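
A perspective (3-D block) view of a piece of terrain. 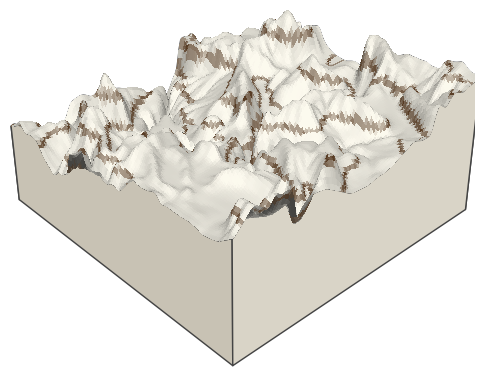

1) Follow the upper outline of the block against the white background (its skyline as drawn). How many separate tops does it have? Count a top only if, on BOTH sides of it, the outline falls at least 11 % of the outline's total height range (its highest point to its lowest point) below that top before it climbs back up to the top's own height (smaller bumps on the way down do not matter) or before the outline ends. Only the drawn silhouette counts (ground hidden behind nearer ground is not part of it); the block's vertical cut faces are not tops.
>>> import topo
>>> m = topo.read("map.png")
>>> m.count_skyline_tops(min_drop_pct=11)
3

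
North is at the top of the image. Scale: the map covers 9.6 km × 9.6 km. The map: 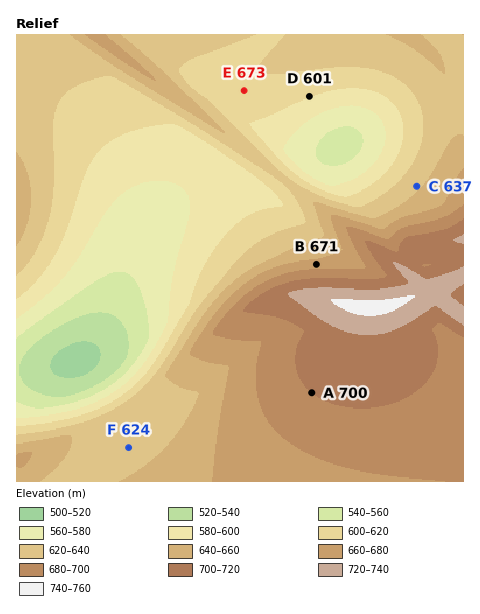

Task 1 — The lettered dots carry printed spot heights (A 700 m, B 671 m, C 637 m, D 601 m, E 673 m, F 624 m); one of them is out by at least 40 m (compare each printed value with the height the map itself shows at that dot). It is E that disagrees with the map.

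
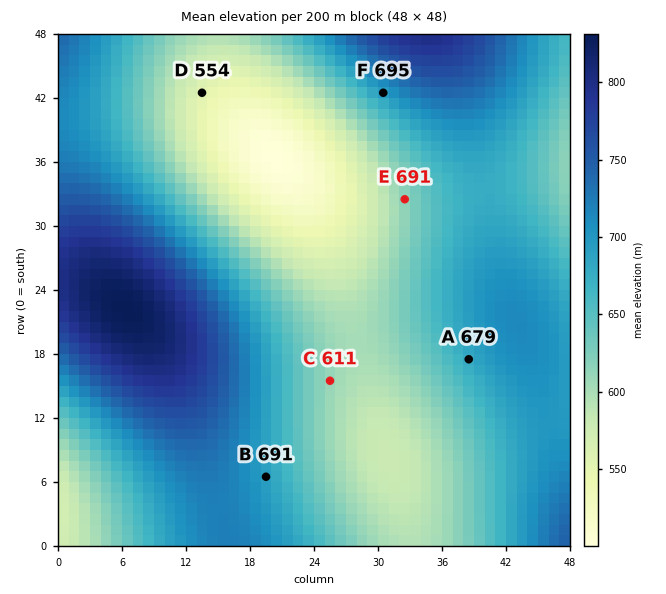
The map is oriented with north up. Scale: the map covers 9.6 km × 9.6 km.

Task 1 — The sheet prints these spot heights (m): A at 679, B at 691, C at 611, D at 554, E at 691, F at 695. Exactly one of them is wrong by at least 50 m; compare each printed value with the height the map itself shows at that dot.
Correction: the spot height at E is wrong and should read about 616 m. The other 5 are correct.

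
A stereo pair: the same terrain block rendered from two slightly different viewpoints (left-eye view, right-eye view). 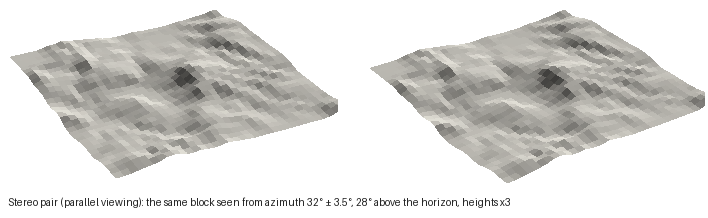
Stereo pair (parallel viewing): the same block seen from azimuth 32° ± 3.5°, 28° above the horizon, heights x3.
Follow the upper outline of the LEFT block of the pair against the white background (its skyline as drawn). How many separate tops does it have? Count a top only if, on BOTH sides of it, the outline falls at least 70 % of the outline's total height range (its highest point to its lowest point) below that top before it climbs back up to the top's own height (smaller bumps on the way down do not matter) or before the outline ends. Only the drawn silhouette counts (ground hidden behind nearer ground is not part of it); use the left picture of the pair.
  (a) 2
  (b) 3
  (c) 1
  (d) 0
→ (d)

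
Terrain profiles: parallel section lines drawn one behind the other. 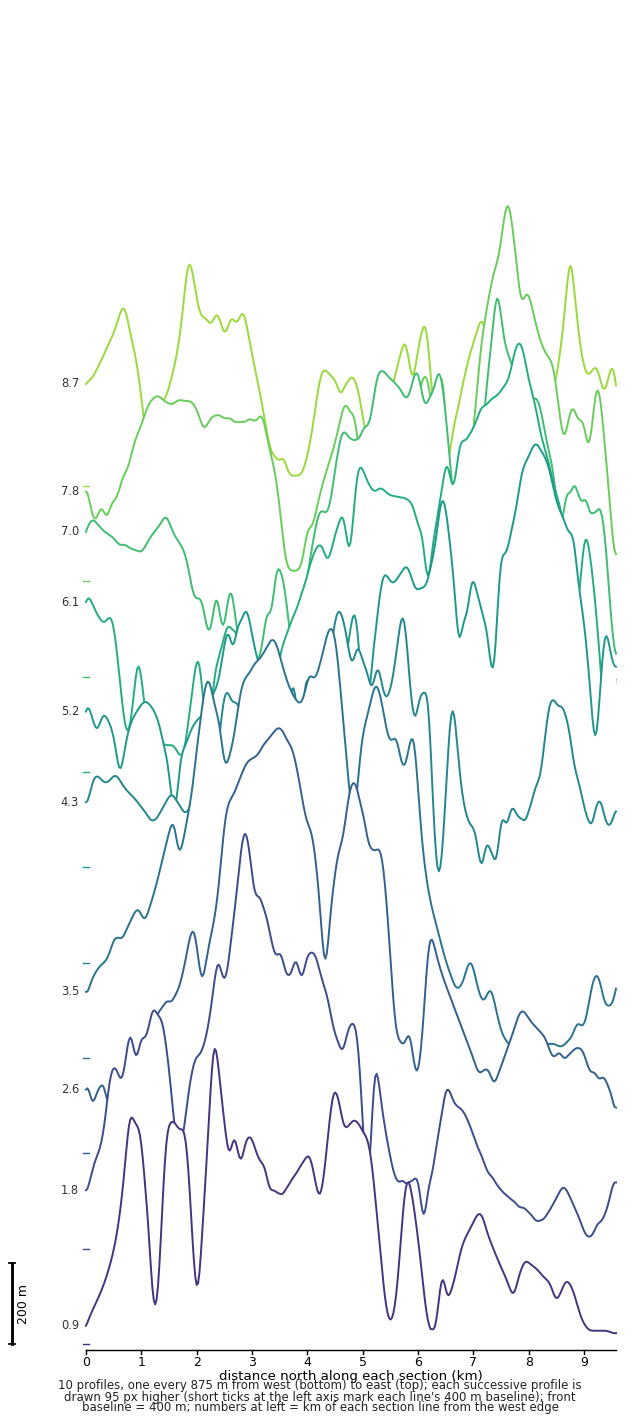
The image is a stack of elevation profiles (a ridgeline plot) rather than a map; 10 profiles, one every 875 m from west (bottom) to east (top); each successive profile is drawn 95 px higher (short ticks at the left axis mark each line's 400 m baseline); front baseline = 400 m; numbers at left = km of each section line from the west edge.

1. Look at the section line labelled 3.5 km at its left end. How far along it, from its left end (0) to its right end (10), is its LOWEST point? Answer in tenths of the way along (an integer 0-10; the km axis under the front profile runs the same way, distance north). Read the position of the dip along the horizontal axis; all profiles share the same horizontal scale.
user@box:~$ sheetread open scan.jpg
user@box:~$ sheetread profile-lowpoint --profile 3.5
9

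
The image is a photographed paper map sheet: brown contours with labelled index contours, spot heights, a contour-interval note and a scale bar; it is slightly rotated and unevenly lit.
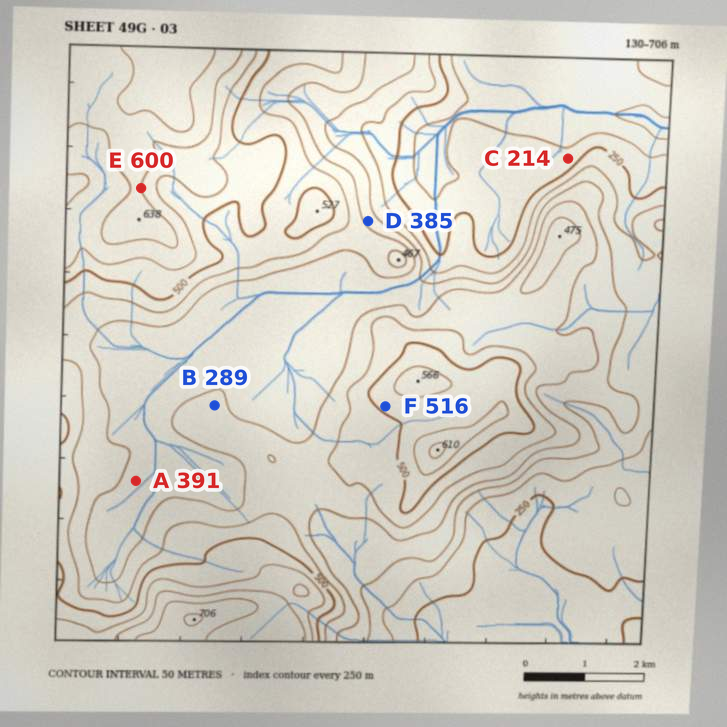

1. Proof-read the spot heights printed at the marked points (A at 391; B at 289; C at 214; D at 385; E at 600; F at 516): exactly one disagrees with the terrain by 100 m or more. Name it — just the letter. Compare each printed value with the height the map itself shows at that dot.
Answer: B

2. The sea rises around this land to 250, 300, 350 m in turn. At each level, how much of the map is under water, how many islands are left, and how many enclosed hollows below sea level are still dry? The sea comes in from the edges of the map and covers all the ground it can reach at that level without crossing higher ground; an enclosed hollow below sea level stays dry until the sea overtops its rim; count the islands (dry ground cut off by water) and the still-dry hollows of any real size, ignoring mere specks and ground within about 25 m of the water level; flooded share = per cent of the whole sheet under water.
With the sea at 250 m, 16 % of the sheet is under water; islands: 0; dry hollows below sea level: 0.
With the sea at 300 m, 24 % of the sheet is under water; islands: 0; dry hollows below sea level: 0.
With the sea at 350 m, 31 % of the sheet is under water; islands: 0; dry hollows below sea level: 0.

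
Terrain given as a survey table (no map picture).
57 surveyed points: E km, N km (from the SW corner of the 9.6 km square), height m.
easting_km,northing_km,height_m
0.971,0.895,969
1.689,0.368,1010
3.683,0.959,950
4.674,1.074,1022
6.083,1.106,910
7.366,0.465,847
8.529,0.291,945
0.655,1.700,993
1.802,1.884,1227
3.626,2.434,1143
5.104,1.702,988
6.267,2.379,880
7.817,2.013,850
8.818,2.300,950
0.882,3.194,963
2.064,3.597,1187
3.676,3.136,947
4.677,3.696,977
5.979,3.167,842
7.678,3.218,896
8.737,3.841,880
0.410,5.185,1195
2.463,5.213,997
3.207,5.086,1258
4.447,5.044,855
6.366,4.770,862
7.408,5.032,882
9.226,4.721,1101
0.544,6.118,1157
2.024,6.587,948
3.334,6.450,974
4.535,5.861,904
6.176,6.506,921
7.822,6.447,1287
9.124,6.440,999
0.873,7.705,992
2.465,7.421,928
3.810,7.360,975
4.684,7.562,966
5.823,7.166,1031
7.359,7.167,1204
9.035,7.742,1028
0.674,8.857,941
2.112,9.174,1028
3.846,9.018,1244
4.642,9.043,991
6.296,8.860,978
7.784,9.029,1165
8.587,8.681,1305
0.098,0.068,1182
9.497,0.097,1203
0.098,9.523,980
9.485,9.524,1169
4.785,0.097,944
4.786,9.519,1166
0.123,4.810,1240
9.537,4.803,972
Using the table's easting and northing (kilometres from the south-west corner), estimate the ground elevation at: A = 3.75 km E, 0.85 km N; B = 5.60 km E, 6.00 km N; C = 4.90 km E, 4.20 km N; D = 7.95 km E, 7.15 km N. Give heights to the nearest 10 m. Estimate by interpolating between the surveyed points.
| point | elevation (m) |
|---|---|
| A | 960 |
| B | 930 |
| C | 920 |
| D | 1150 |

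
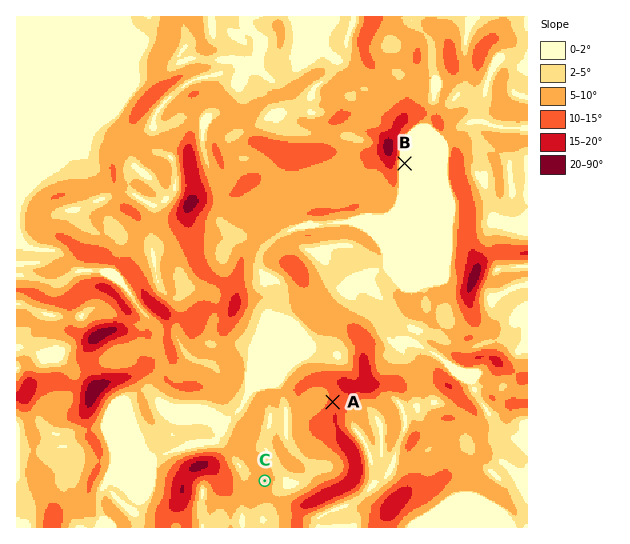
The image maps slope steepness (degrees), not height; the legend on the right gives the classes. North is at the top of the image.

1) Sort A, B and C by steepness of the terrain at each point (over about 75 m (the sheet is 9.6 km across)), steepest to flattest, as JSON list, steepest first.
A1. ["A", "C", "B"]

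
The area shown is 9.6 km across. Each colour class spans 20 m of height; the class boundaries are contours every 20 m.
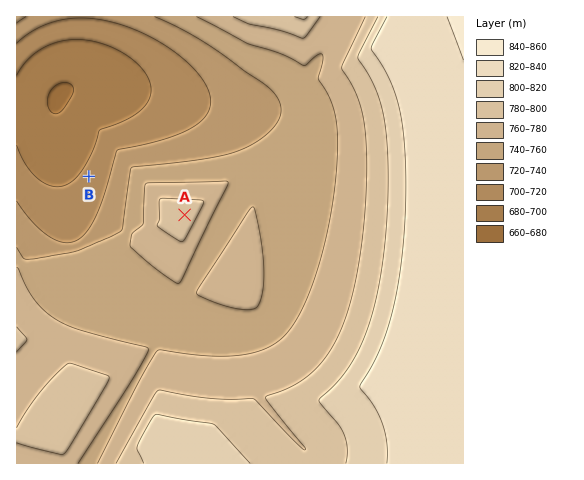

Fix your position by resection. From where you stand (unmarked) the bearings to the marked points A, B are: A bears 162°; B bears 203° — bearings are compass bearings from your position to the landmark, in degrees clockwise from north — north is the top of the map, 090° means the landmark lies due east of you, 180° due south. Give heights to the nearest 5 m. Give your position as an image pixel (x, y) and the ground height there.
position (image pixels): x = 136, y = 65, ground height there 700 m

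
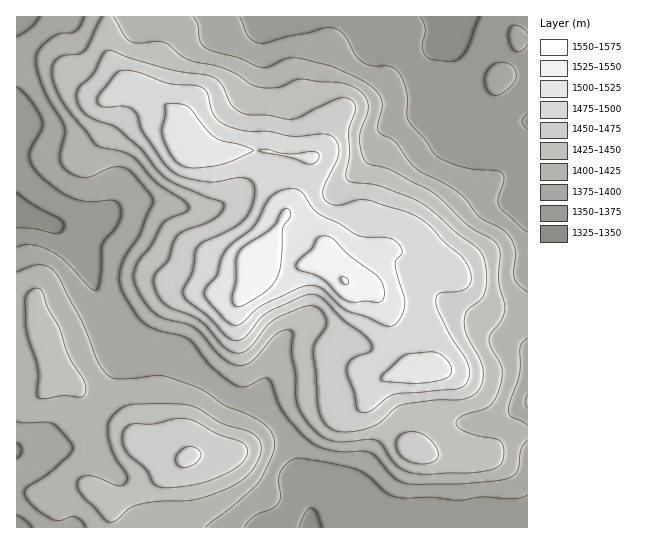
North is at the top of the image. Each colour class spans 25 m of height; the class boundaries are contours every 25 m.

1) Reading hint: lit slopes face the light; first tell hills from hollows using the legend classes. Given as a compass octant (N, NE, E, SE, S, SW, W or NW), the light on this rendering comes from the E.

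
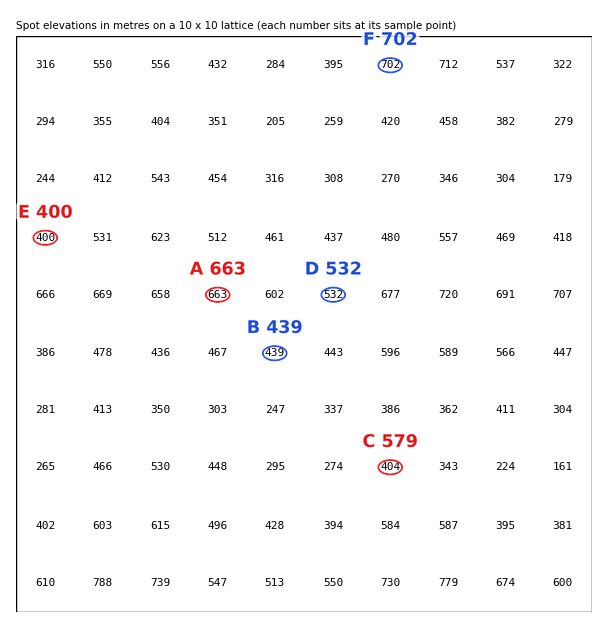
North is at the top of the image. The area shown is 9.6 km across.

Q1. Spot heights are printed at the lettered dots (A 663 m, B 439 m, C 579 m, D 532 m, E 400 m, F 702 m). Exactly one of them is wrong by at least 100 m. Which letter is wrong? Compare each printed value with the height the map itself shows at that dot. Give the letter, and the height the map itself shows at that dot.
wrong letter C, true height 404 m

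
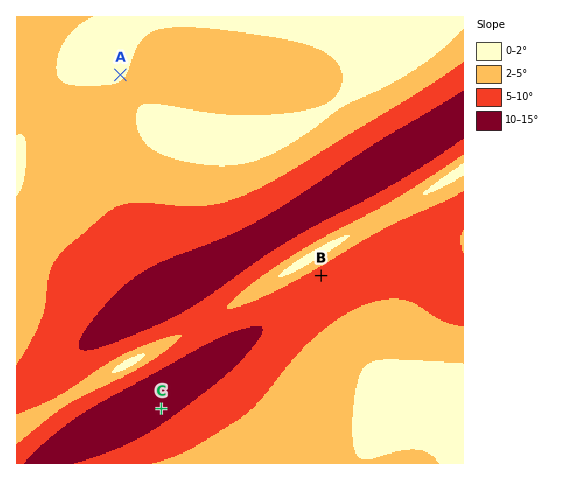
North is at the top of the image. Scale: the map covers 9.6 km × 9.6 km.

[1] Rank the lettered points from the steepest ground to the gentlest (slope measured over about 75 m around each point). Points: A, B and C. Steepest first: C B A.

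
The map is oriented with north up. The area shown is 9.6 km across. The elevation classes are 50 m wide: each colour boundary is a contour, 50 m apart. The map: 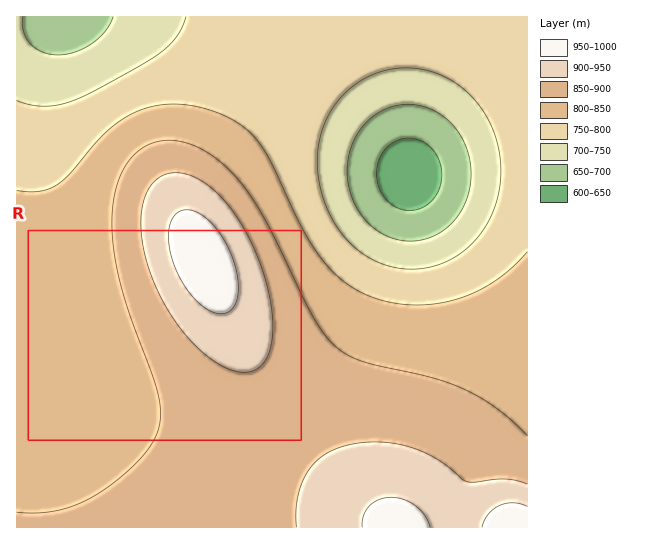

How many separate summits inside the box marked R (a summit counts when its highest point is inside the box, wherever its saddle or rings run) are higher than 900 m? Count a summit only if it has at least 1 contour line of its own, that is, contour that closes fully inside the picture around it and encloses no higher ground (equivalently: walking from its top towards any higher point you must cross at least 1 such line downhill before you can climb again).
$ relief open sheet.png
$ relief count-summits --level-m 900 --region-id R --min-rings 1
1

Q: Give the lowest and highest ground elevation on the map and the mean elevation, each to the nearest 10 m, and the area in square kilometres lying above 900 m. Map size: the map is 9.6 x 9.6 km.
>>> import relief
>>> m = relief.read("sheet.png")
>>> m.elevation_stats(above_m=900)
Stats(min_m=620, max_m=990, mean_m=820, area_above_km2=11.6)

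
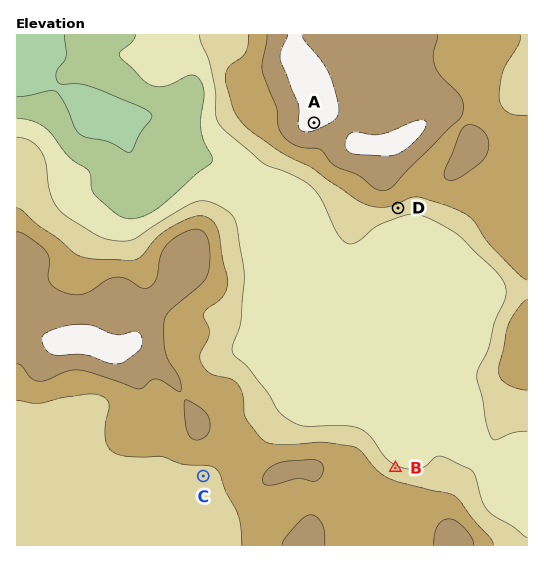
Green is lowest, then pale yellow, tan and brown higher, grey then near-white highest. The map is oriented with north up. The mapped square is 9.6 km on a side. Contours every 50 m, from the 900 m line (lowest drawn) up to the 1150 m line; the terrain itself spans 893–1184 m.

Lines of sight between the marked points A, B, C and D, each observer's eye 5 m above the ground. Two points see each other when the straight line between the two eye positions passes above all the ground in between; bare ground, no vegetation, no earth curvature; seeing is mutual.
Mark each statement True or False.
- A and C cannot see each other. True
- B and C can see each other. False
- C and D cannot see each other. True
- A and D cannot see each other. True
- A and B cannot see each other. False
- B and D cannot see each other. False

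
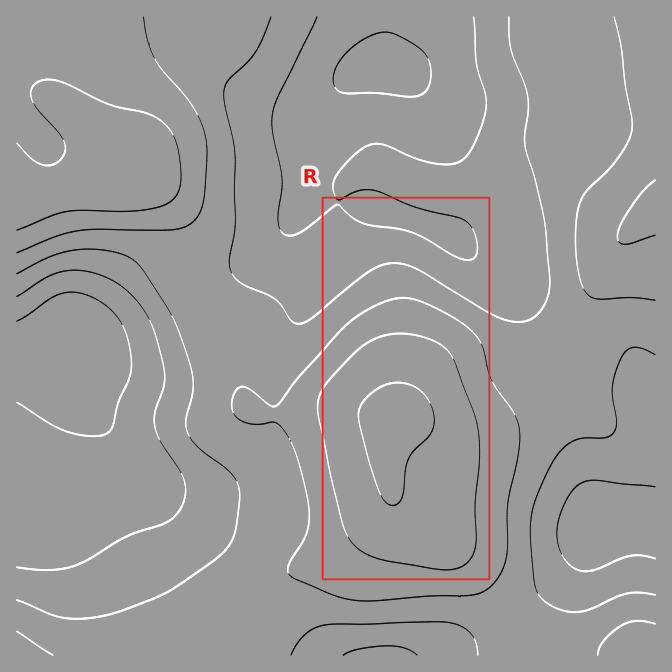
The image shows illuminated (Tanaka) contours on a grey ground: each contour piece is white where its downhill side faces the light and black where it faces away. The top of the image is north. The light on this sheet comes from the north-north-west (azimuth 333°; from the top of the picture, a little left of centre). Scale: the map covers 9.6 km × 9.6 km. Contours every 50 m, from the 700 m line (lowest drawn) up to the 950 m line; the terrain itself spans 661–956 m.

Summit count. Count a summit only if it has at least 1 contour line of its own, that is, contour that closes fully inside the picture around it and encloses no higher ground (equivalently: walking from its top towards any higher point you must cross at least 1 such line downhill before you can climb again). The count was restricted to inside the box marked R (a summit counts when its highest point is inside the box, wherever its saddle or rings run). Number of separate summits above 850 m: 1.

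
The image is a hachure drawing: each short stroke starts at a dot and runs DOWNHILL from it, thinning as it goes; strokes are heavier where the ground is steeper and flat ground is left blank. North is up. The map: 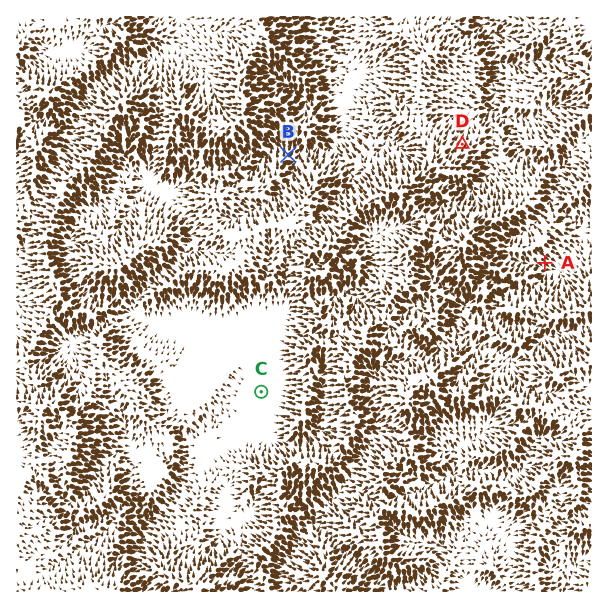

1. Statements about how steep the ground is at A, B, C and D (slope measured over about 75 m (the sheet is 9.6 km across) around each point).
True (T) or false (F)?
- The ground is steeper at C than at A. F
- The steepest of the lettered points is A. F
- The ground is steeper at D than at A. T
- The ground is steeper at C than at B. F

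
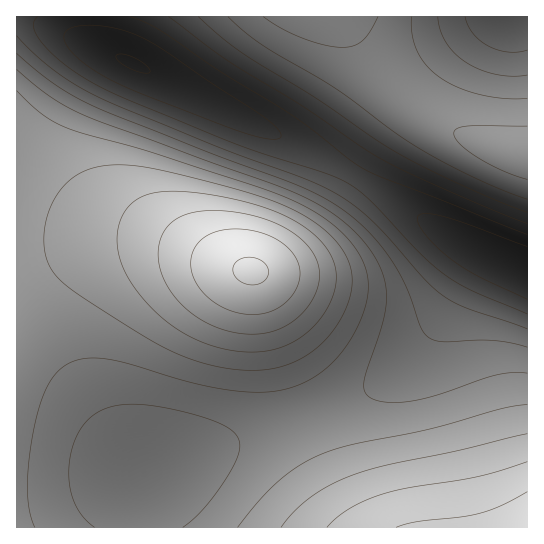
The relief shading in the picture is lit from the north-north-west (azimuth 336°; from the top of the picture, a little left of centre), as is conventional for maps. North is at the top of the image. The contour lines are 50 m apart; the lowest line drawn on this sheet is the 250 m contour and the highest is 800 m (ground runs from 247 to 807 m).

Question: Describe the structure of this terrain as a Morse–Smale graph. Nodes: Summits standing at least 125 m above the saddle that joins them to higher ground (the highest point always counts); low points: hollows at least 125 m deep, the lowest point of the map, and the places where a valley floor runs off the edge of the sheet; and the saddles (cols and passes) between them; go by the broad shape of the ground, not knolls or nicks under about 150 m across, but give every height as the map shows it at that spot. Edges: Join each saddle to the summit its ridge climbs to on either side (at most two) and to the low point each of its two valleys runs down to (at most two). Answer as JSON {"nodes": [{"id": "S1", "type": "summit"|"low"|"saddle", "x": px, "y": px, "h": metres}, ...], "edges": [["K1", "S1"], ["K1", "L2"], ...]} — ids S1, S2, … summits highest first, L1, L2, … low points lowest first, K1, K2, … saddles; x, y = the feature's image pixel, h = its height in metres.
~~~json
{"nodes": [
{"id": "S1", "type": "summit", "x": 251, "y": 271, "h": 807},
{"id": "S2", "type": "summit", "x": 527, "y": 527, "h": 745},
{"id": "S3", "type": "summit", "x": 321, "y": 17, "h": 583},
{"id": "L1", "type": "low", "x": 133, "y": 63, "h": 247},
{"id": "L2", "type": "low", "x": 514, "y": 17, "h": 354},
{"id": "K1", "type": "saddle", "x": 390, "y": 87, "h": 533},
{"id": "K2", "type": "saddle", "x": 303, "y": 419, "h": 521},
{"id": "K3", "type": "saddle", "x": 355, "y": 175, "h": 340}],
"edges": [["K1", "S3"], ["K1", "L1"], ["K1", "L2"], ["K2", "S1"], ["K2", "S2"], ["K2", "L1"], ["K3", "S1"], ["K3", "S3"], ["K3", "L1"]]}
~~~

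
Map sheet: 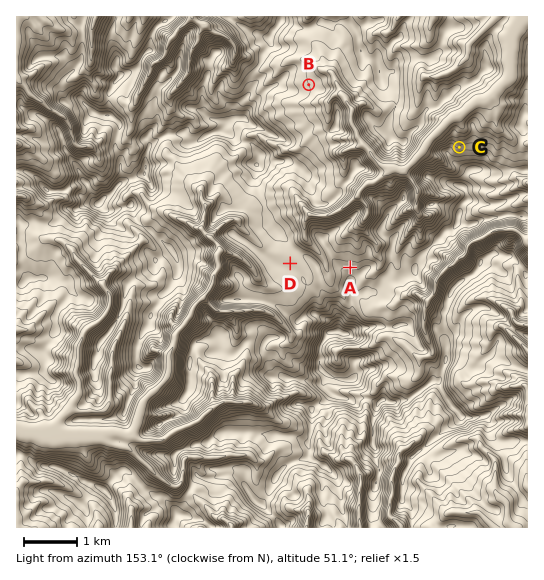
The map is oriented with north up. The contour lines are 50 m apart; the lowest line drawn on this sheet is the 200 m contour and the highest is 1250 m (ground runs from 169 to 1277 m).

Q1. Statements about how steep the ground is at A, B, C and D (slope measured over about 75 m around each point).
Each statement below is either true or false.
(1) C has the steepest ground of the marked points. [true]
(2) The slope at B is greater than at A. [false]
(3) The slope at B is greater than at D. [true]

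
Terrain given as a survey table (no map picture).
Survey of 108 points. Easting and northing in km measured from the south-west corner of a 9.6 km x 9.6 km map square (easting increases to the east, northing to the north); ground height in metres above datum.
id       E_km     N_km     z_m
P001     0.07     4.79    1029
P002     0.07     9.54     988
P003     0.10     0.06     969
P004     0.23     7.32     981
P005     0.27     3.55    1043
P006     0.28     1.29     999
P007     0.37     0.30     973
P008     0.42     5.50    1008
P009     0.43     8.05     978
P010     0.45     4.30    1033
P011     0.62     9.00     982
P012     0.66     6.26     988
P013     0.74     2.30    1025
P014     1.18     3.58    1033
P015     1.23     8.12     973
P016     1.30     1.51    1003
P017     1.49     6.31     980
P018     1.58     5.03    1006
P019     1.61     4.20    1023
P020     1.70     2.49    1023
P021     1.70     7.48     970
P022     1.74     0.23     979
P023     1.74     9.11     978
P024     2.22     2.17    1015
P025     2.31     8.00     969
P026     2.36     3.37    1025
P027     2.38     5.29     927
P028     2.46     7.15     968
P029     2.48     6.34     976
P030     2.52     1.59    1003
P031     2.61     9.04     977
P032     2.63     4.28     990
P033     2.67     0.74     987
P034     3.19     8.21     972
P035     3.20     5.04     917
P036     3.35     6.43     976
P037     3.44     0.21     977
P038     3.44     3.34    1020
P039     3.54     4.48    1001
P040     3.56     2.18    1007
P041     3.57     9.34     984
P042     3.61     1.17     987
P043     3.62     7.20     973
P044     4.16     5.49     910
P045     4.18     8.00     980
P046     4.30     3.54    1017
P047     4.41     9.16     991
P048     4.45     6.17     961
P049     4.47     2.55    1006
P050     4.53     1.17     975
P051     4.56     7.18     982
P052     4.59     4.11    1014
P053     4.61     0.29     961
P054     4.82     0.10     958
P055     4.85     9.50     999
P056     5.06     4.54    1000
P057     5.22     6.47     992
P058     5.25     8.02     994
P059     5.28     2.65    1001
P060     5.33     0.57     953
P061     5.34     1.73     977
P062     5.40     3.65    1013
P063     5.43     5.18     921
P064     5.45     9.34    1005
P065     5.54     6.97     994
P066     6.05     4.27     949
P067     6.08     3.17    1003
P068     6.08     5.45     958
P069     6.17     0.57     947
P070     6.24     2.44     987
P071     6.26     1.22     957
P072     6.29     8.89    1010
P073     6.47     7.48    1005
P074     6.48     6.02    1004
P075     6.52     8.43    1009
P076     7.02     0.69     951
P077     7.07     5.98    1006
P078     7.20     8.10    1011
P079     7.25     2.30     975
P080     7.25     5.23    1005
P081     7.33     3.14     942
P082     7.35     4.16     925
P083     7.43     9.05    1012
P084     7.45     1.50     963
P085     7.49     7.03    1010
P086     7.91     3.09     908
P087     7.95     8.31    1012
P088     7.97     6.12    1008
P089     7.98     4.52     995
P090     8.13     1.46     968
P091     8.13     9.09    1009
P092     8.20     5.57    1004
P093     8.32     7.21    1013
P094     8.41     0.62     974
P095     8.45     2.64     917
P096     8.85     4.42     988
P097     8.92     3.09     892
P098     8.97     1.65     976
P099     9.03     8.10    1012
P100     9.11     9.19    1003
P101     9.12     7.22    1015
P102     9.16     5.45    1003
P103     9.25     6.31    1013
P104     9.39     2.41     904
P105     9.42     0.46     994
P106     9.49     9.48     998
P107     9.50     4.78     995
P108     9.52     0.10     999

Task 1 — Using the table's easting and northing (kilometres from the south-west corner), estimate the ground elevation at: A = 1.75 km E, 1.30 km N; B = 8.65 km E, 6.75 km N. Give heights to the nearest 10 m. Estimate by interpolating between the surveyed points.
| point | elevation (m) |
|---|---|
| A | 1000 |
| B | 1010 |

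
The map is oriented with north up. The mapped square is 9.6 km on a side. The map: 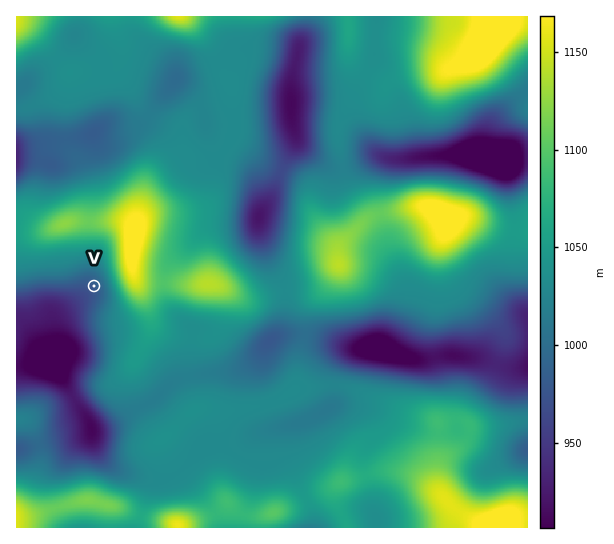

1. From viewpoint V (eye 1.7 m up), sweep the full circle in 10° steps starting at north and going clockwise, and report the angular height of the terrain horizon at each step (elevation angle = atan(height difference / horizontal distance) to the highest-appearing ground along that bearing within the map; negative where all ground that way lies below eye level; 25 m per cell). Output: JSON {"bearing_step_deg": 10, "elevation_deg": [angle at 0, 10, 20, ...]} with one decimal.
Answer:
{"bearing_step_deg": 10, "elevation_deg": [6.5, 6.9, 7.8, 9.5, 11.7, 13.4, 14.4, 14.7, 14.2, 13.0, 11.1, 8.8, 6.6, 5.2, 4.4, 3.8, 3.1, 2.0, 1.9, 1.7, 1.9, 0.8, -1.5, -1.8, -1.8, -1.9, -1.2, 0.5, 1.7, 2.6, 3.4, 4.1, 5.4, 6.3, 6.5, 6.4]}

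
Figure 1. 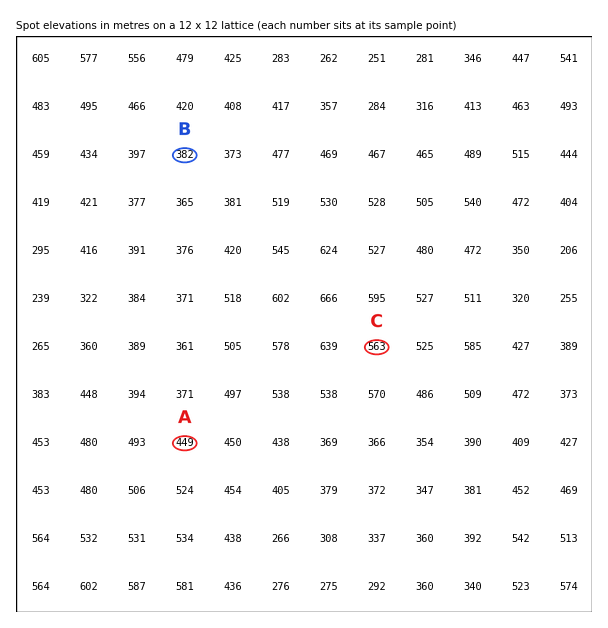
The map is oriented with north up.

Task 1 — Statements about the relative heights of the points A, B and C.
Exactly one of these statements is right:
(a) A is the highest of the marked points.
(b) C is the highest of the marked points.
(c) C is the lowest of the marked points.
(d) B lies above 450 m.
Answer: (b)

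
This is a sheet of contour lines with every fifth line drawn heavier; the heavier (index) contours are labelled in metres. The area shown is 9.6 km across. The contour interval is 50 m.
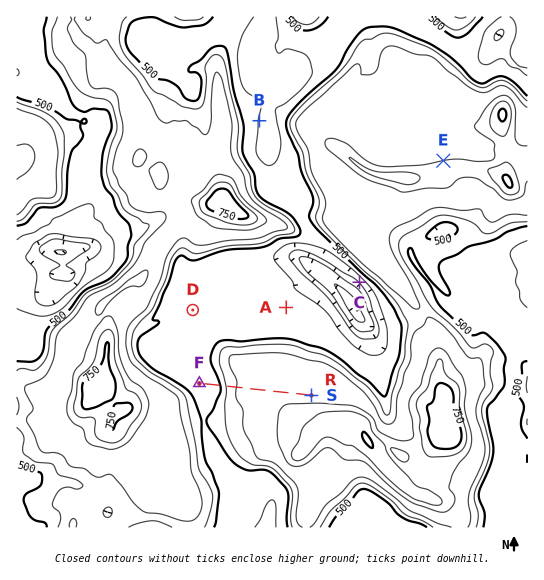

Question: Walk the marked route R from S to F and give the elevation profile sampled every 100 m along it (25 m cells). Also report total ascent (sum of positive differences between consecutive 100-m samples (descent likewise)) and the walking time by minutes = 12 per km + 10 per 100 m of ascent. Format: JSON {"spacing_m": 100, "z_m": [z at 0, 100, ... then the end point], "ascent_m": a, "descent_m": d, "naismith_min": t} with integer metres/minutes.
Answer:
{"spacing_m": 100, "z_m": [623, 622, 621, 622, 623, 626, 630, 633, 632, 627, 621, 617, 615, 610, 602, 586, 554, 507, 471, 458, 456, 457, 457], "ascent_m": 12, "descent_m": 178, "naismith_min": 27}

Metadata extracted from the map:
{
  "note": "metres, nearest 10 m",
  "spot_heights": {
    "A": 450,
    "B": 450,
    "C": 410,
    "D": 450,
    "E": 650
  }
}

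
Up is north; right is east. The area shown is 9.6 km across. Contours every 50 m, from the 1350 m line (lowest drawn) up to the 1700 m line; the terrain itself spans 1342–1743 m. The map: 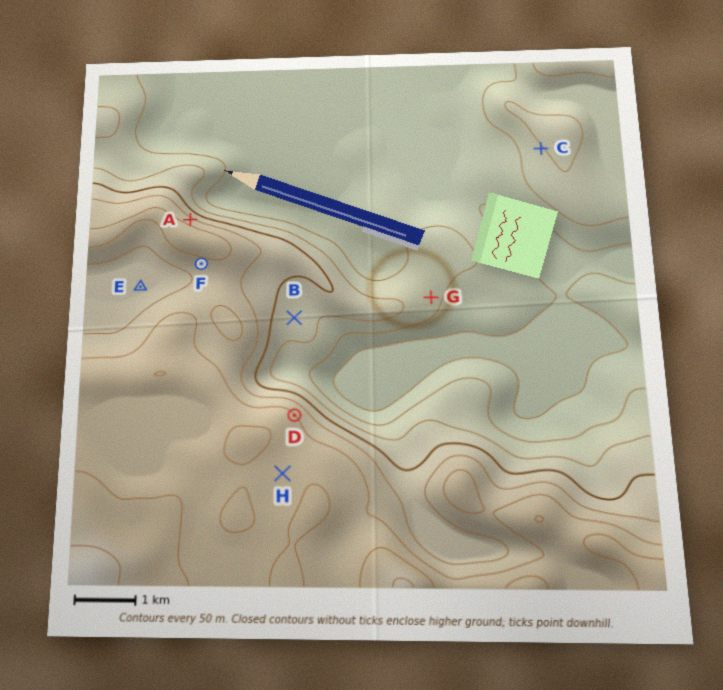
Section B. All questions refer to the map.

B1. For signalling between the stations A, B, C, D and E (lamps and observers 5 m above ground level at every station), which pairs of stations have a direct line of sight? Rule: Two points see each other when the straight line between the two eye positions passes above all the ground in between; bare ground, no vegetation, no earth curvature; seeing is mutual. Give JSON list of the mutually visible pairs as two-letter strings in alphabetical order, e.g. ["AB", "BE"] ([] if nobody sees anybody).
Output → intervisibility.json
["AC", "BD", "CD"]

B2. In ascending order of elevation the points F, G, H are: G F H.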